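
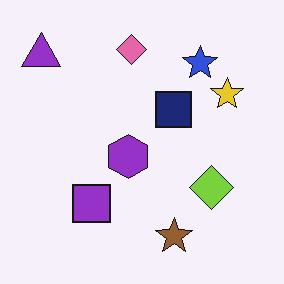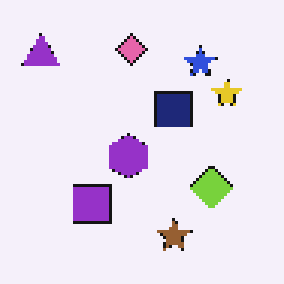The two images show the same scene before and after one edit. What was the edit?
The image was lightly pixelated (a mild mosaic effect).

Shapes are reduced to large square blocks; fine edges and outlines are lost — a downscale-then-upscale (mosaic) effect.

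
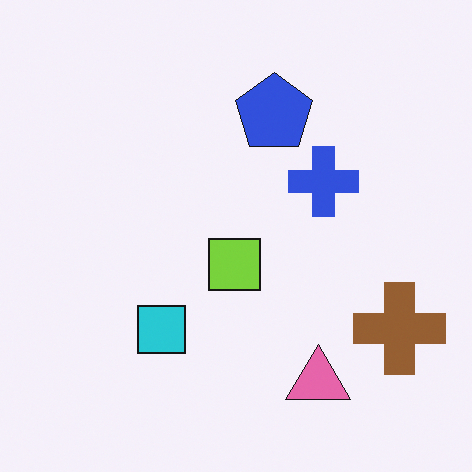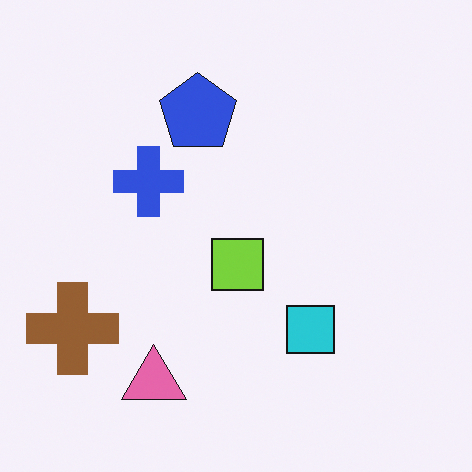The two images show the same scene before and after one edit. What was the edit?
It was flipped horizontally (left ↔ right).

The brown cross is in the bottom-right of the first image and the bottom-left of the second — shapes on opposite sides of the vertical midline have swapped in a mirror flip.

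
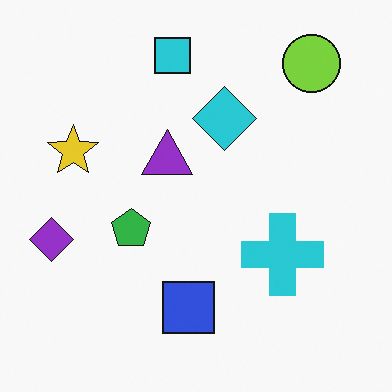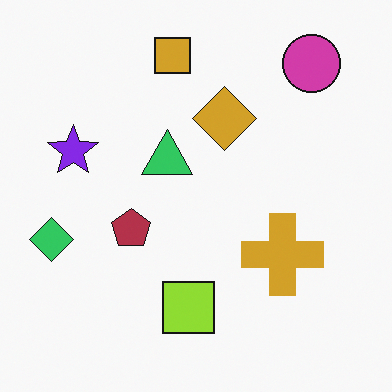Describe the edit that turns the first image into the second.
It was hue-shifted by a large amount.

Every shape's color has rotated by the same amount around the hue wheel — a uniform hue shift.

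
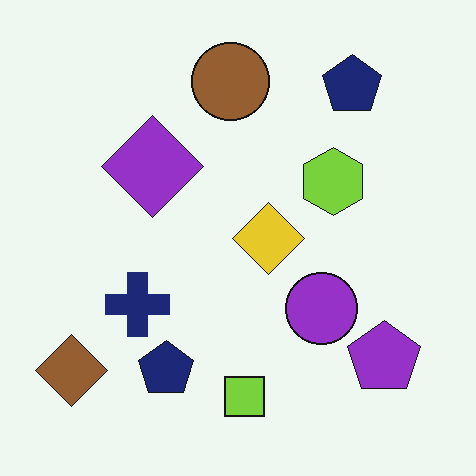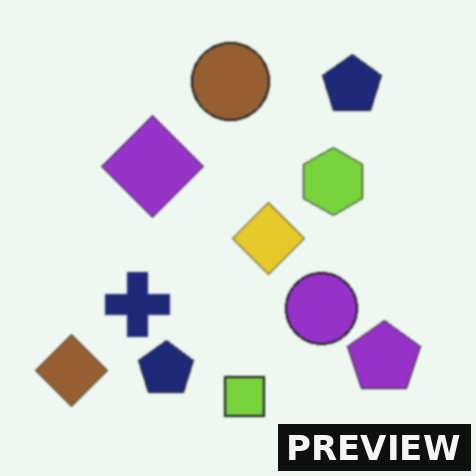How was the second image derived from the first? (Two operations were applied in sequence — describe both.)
This is the original image lightly blurred, then watermarked with the text "PREVIEW" in the lower-right corner.

Shape edges and outlines are uniformly softened across the whole image. A dark label reading "PREVIEW" appears in the lower-right corner.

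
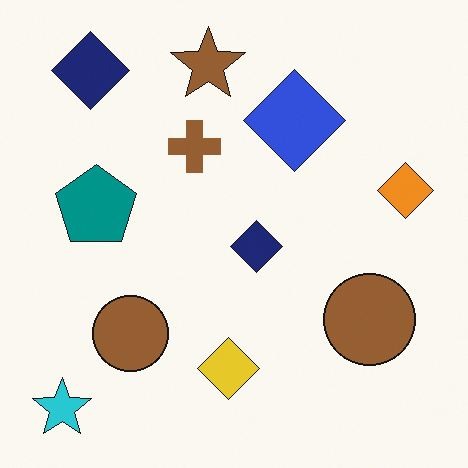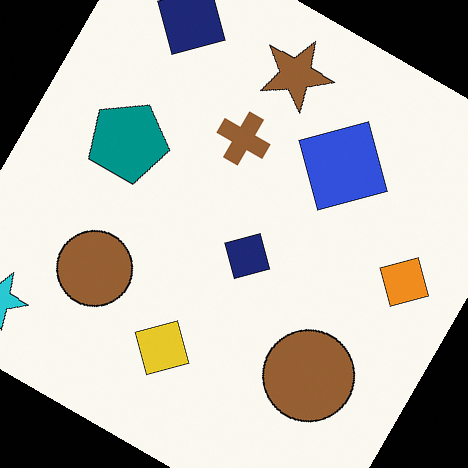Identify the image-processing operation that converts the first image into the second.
It was rotated clockwise by a moderate amount.

Every shape is tilted by the same angle and the image corners show triangular fill wedges — a whole-image rotation by a non-right angle.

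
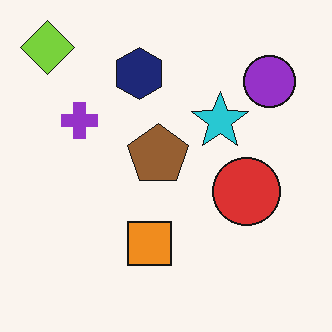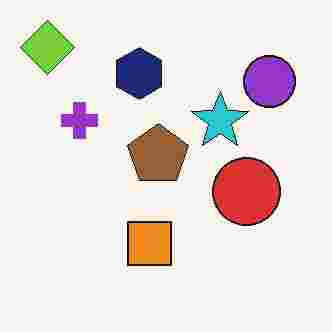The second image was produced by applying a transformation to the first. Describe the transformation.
Heavily JPEG-compressed with obvious blocking artifacts.

Blocky 8×8 compression artifacts appear around shape edges and the flat background shows ringing — characteristic JPEG degradation.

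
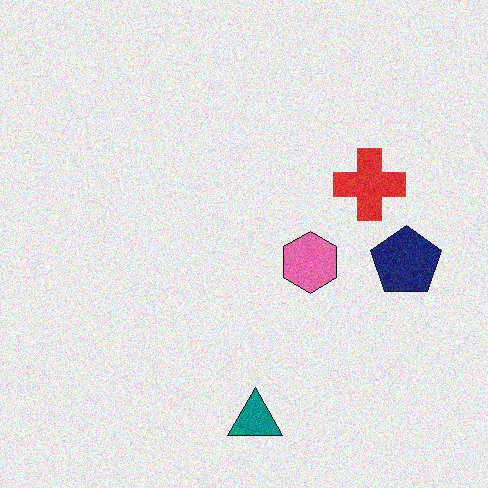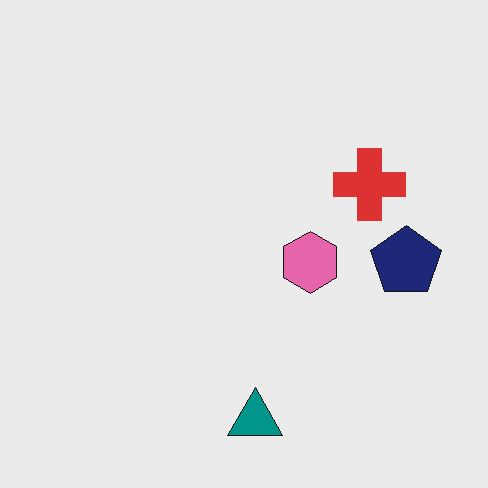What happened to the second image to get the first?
The first image is the second degraded with moderate additive noise.

Random speckle covers the whole image, including the flat background.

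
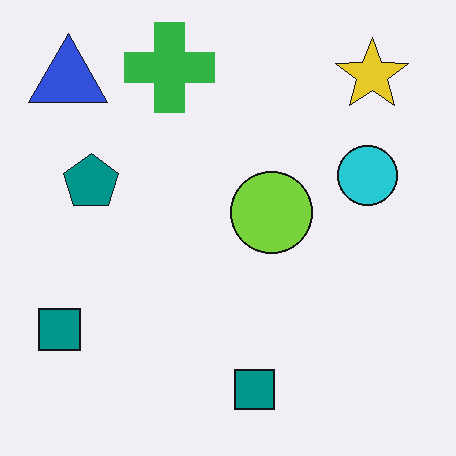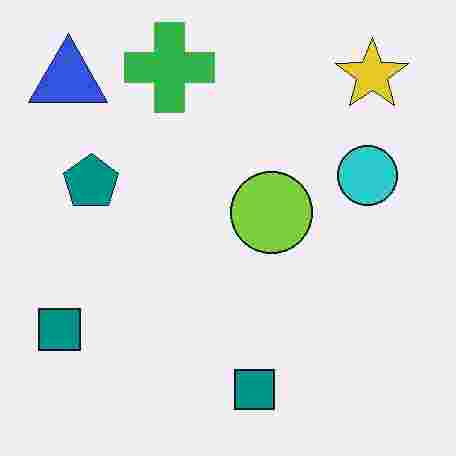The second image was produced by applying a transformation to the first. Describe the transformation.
Heavily JPEG-compressed with obvious blocking artifacts.

Blocky 8×8 compression artifacts appear around shape edges and the flat background shows ringing — characteristic JPEG degradation.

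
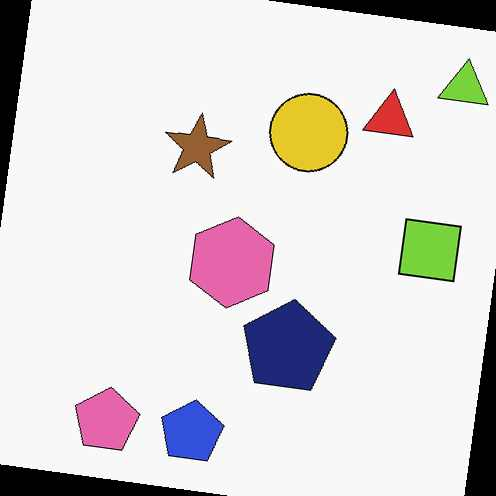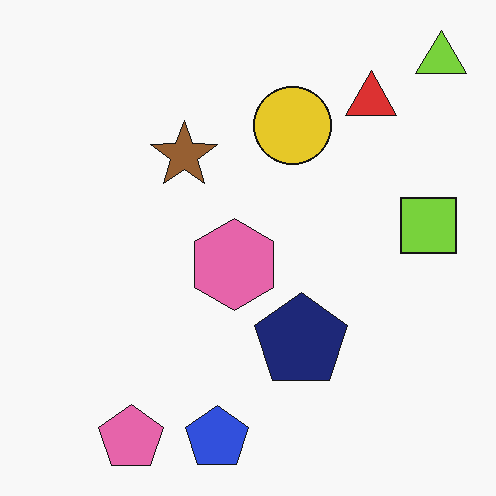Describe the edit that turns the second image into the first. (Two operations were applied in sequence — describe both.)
The first image is the second rotated clockwise by a few degrees, then JPEG-compressed with visible artifacts.

Every shape is tilted by the same angle and the image corners show triangular fill wedges — a whole-image rotation by a non-right angle. Blocky 8×8 compression artifacts appear around shape edges and the flat background shows ringing — characteristic JPEG degradation.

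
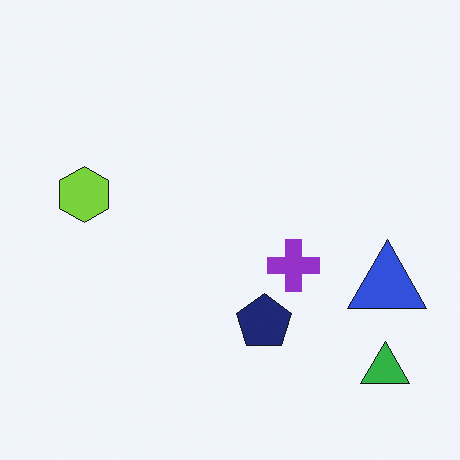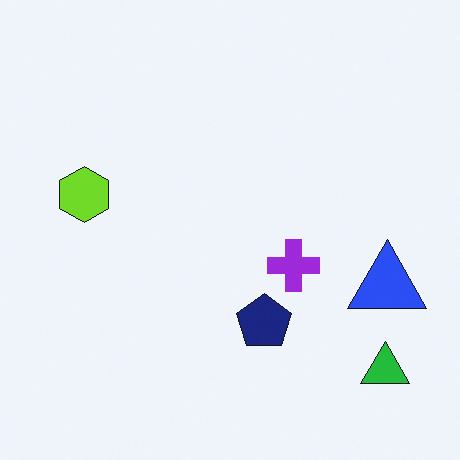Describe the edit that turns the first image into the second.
The second image is the first slightly oversaturated.

All colors are more vivid — a global saturation change.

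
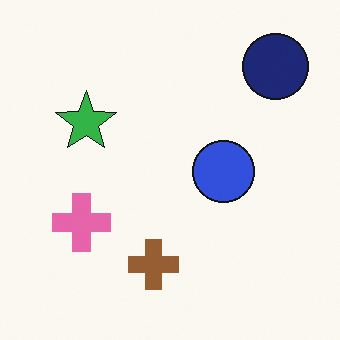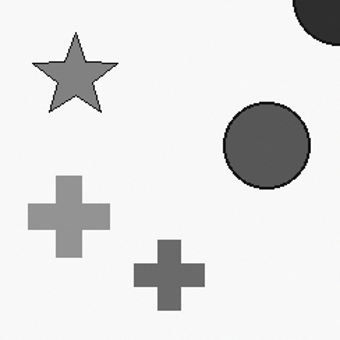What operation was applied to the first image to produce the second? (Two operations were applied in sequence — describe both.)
The transformation is: cropped slightly and scaled back up, then converted to grayscale.

The visible shapes are larger and the field of view is narrower; shapes near the original edges may be partly or wholly outside the frame — a crop-and-rescale. All color is removed — every shape is now a shade of grey.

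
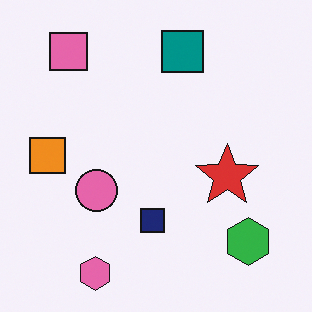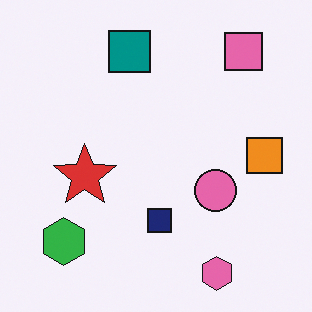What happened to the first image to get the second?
Flipped horizontally (left ↔ right).

The orange square is in the left of the first image and the right of the second — shapes on opposite sides of the vertical midline have swapped in a mirror flip.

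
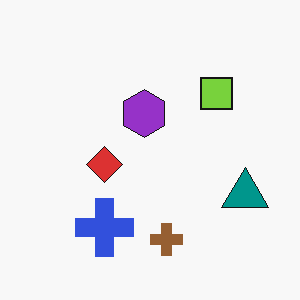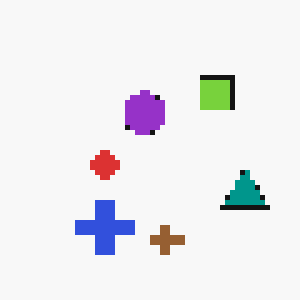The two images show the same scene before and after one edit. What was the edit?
It was mildly pixelated.

Shapes are reduced to large square blocks; fine edges and outlines are lost — a downscale-then-upscale (mosaic) effect.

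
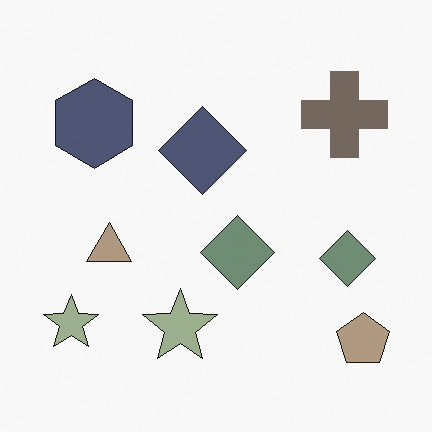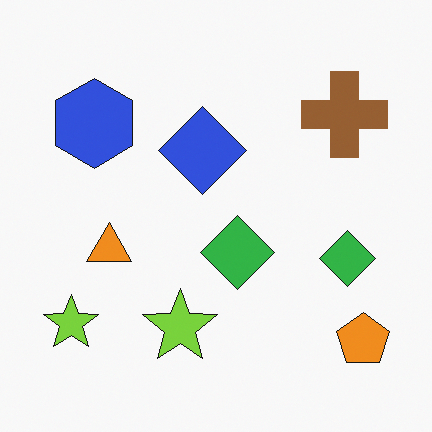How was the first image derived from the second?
The transformation is: heavily desaturated.

All colors are more muted and greyish — a global saturation change.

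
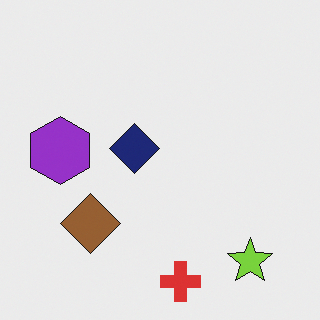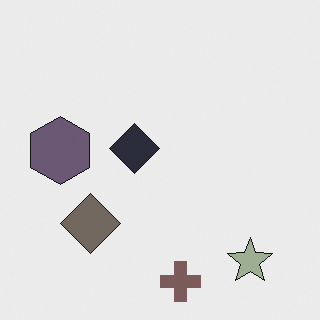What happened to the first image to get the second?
Heavily desaturated.

All colors are more muted and greyish — a global saturation change.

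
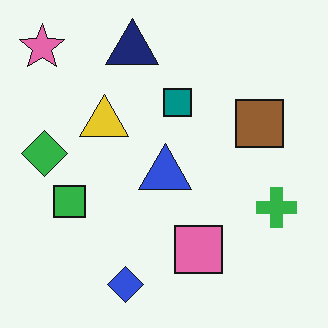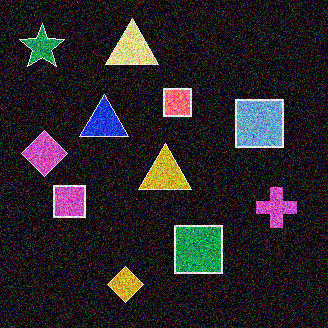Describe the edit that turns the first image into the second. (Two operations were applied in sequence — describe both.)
This is the original image degraded with heavy additive noise, then color-inverted (negative).

Random speckle covers the whole image, including the flat background. The light background has become dark and every shape's color is its complement — a photographic negative.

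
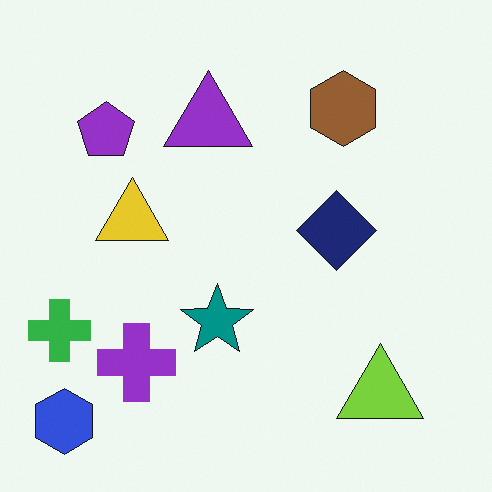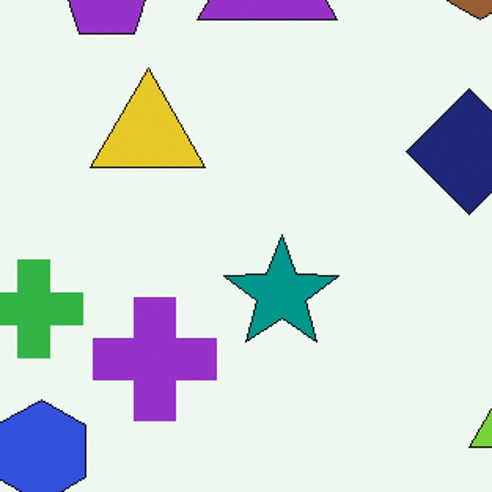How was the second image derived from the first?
The transformation is: cropped slightly and scaled back up.

The visible shapes are larger and the field of view is narrower; shapes near the original edges may be partly or wholly outside the frame — a crop-and-rescale.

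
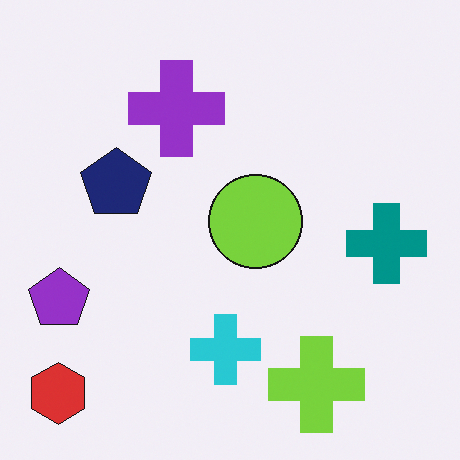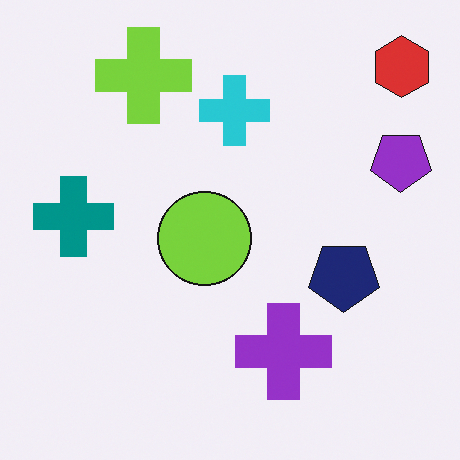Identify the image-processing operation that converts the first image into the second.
It was rotated 180°.

The red hexagon sits in the bottom-left of the first image and the top-right of the second — consistent with a whole-image 180° rotation.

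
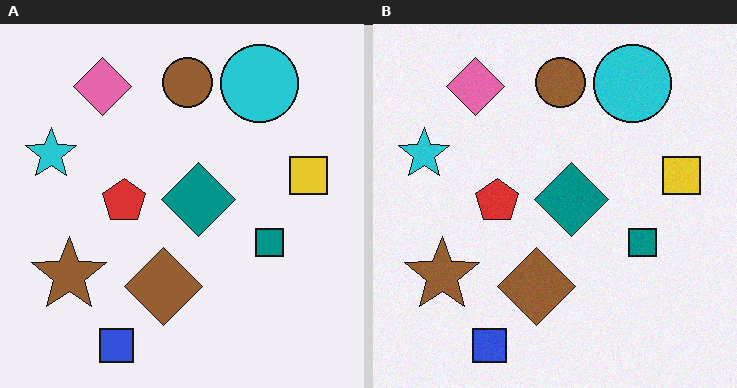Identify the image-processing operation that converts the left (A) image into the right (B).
The right (B) image is the left (A) degraded with light additive noise.

Random speckle covers the whole image, including the flat background.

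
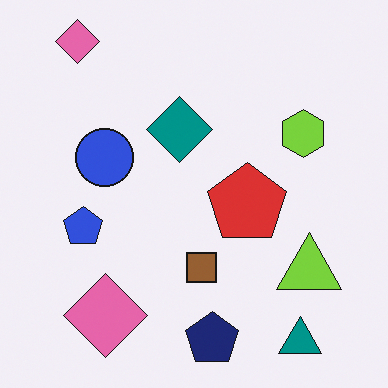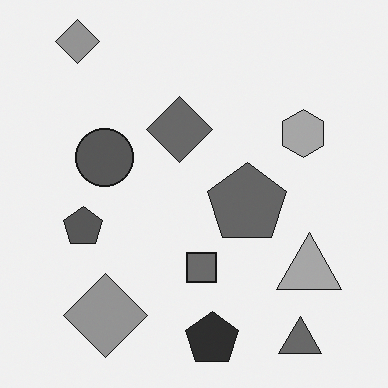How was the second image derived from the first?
This is the original image converted to grayscale.

All color is removed — every shape is now a shade of grey.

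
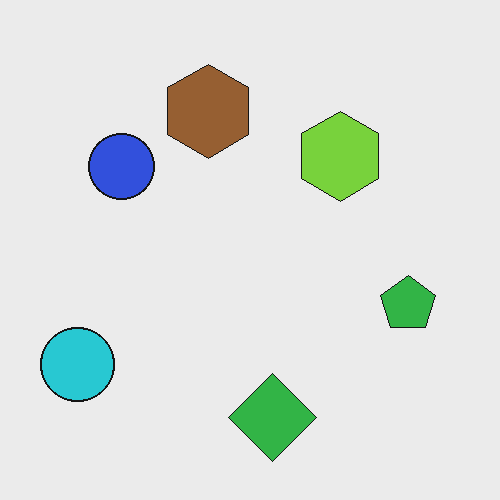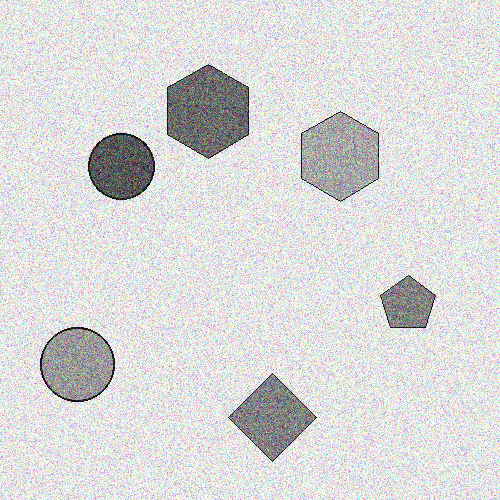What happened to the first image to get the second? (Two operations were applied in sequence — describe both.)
This is the original image converted to grayscale, then degraded with a thick layer of grain.

All color is removed — every shape is now a shade of grey. Random speckle covers the whole image, including the flat background.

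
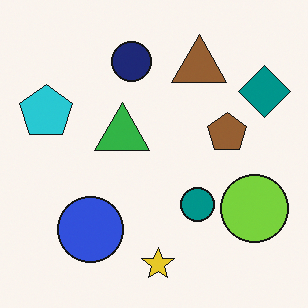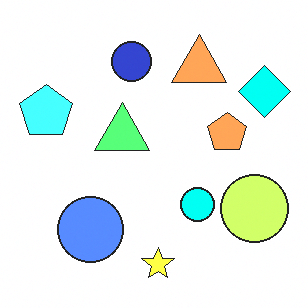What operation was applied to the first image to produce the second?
The second image is the first substantially brightened.

Every pixel — background and shapes alike — is uniformly brightened.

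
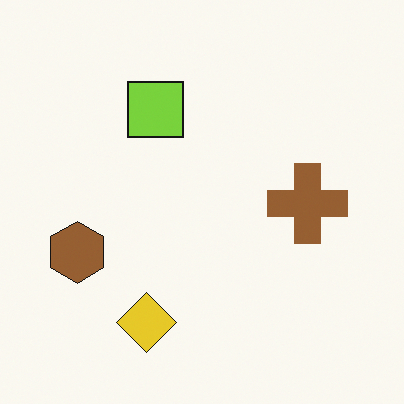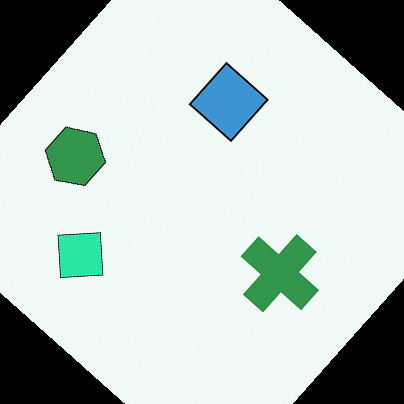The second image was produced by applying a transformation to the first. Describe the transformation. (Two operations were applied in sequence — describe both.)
Rotated clockwise by a large amount — several tens of degrees, then hue-shifted by a moderate amount.

Every shape is tilted by the same angle and the image corners show triangular fill wedges — a whole-image rotation by a non-right angle. Every shape's color has rotated by the same amount around the hue wheel — a uniform hue shift.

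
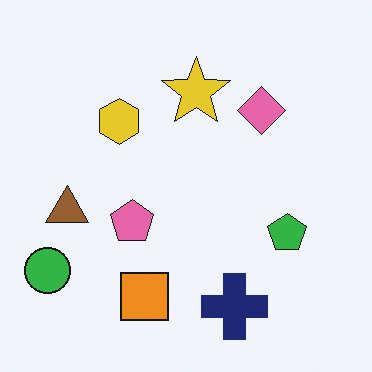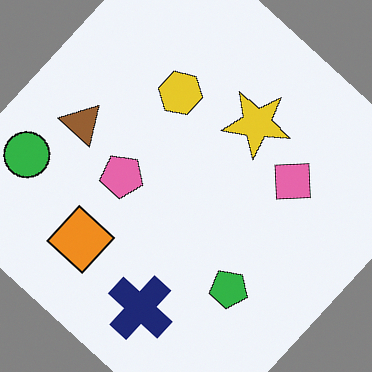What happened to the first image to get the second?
The transformation is: rotated clockwise by a large amount — several tens of degrees.

Every shape is tilted by the same angle and the image corners show triangular fill wedges — a whole-image rotation by a non-right angle.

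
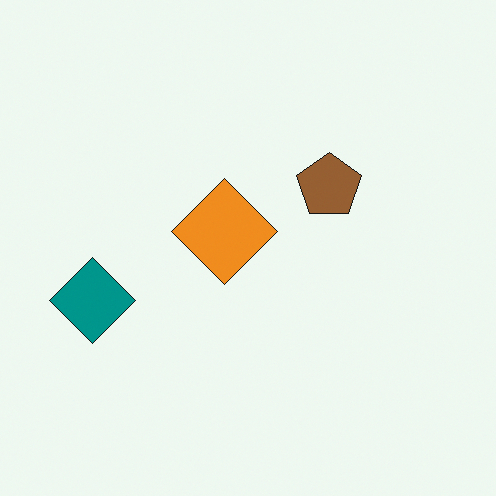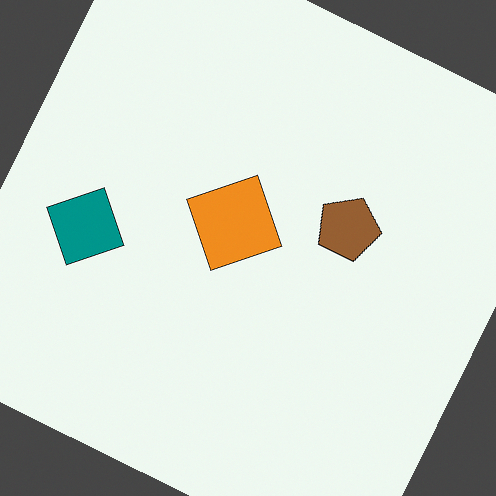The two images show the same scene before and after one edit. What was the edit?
The transformation is: rotated clockwise by a clearly visible amount.

Every shape is tilted by the same angle and the image corners show triangular fill wedges — a whole-image rotation by a non-right angle.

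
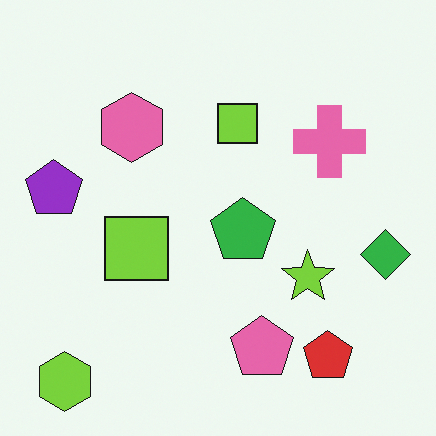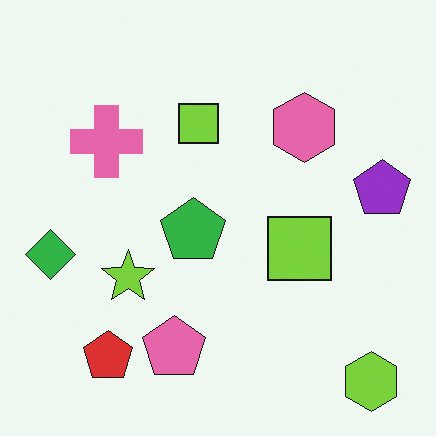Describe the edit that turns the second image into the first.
The first image is the second flipped horizontally (left ↔ right).

The green diamond is in the left of the second image and the right of the first — shapes on opposite sides of the vertical midline have swapped in a mirror flip.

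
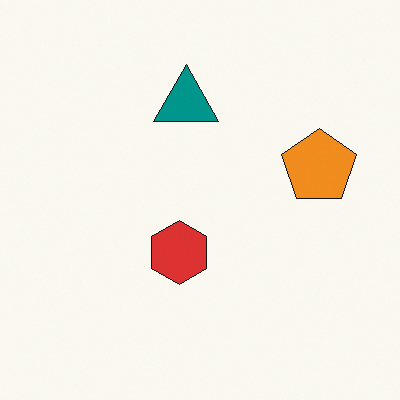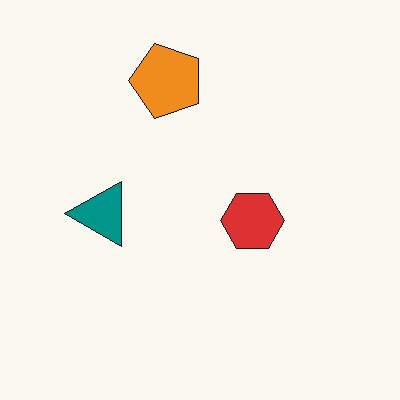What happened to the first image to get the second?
This is the original image rotated 90° counter-clockwise.

The orange pentagon sits in the right of the first image and the top of the second — consistent with a whole-image 90° counter-clockwise rotation.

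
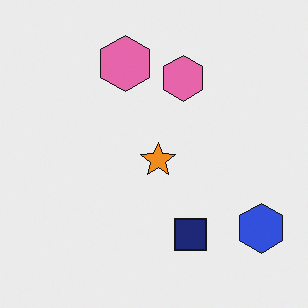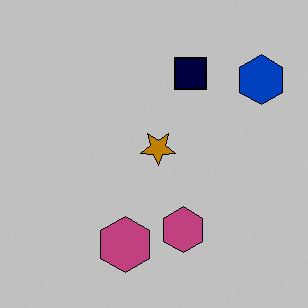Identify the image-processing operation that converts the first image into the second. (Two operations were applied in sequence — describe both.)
This is the original image aggressively posterized, then flipped vertically (top ↔ bottom).

Each flat color has snapped to a coarser quantized level — most visibly, the near-white background has dropped to a flat grey. The navy square is in the bottom of the first image and the top of the second — shapes on opposite sides of the horizontal midline have swapped in a mirror flip.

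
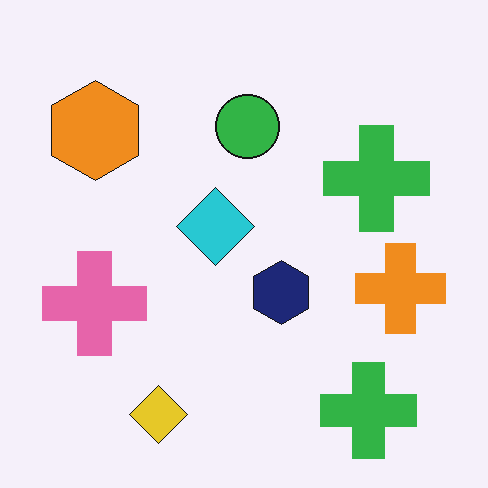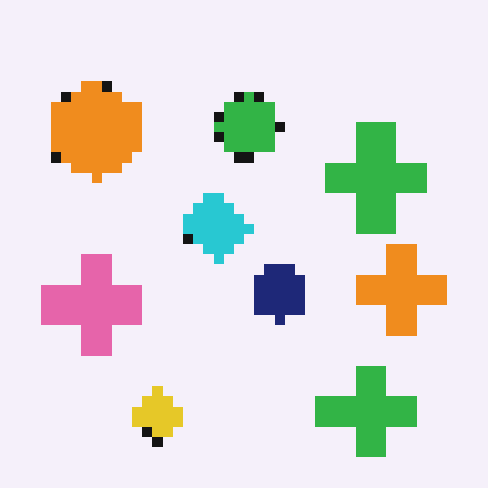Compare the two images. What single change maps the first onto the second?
This is the original image coarsely pixelated.

Shapes are reduced to large square blocks; fine edges and outlines are lost — a downscale-then-upscale (mosaic) effect.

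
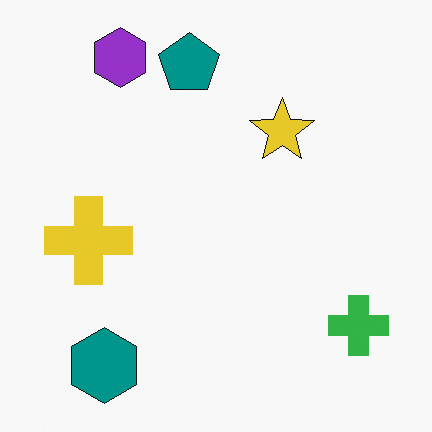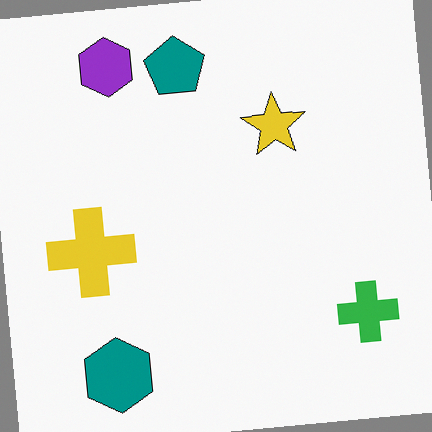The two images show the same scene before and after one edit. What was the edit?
The transformation is: rotated counter-clockwise by a small amount.

Every shape is tilted by the same angle and the image corners show triangular fill wedges — a whole-image rotation by a non-right angle.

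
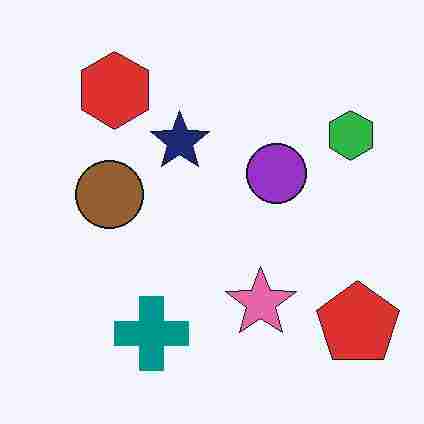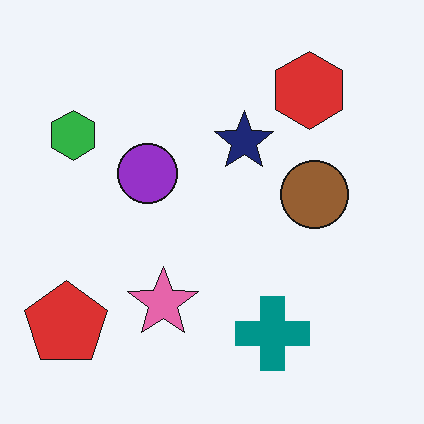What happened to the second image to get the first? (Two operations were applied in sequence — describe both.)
The first image is the second degraded with heavy JPEG compression, then flipped horizontally (left ↔ right).

Blocky 8×8 compression artifacts appear around shape edges and the flat background shows ringing — characteristic JPEG degradation. The red pentagon is in the bottom-left of the second image and the bottom-right of the first — shapes on opposite sides of the vertical midline have swapped in a mirror flip.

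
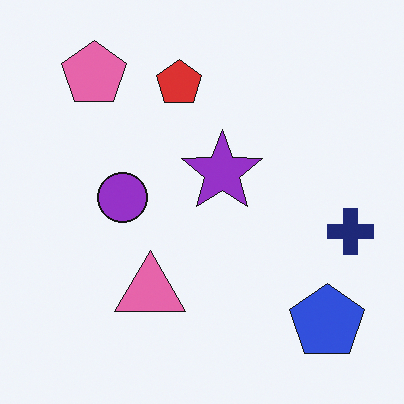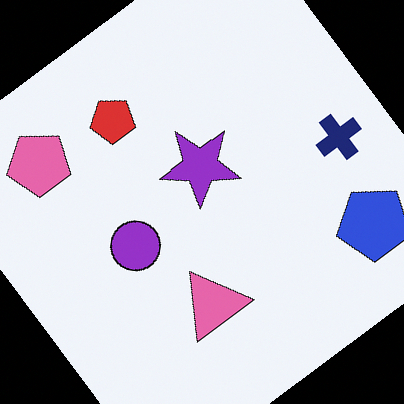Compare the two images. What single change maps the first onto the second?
The second image is the first rotated counter-clockwise by a large amount — several tens of degrees.

Every shape is tilted by the same angle and the image corners show triangular fill wedges — a whole-image rotation by a non-right angle.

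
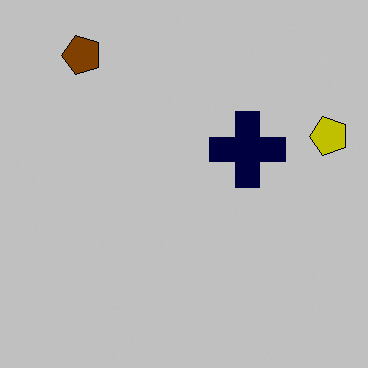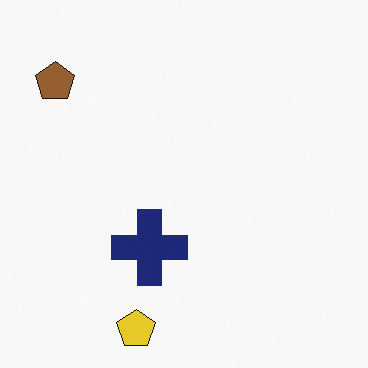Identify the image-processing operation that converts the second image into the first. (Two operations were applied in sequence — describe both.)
The image was transposed (reflected across the top-left ↔ bottom-right diagonal), then heavily posterized to just a handful of flat colors.

Shapes have swapped their row and column positions — what was in the top-right is now in the bottom-left — a diagonal reflection. Each flat color has snapped to a coarser quantized level — most visibly, the near-white background has dropped to a flat grey.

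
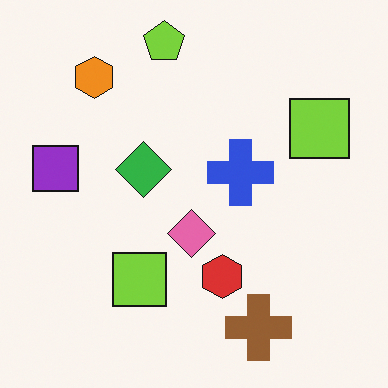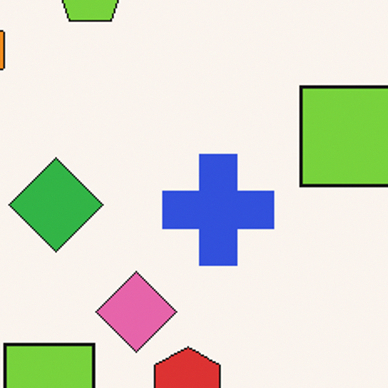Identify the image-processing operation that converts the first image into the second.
The image was cropped tightly and scaled back up.

The visible shapes are larger and the field of view is narrower; shapes near the original edges may be partly or wholly outside the frame — a crop-and-rescale.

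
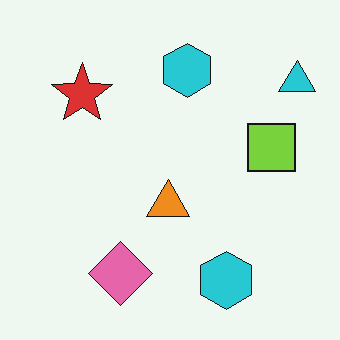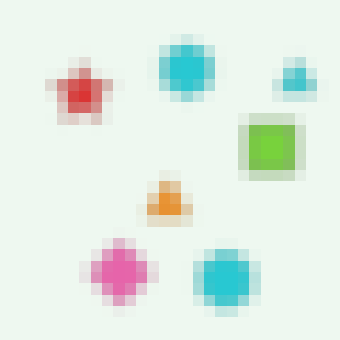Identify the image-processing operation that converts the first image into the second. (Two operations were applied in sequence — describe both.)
This is the original image heavily blurred, then heavily pixelated into large blocks.

Shape edges and outlines are uniformly softened across the whole image. Shapes are reduced to large square blocks; fine edges and outlines are lost — a downscale-then-upscale (mosaic) effect.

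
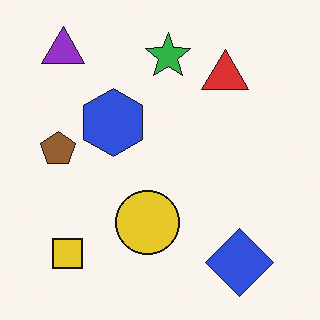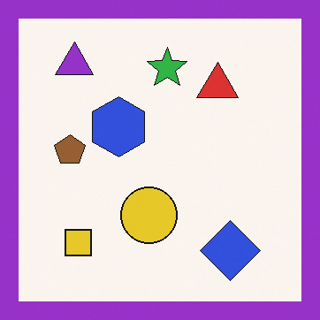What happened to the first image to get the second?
It was framed with a purple border.

A solid purple frame runs around the edge of the second image, with the content slightly shrunk inside it.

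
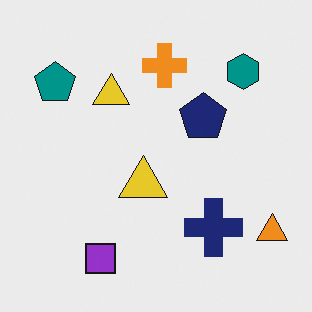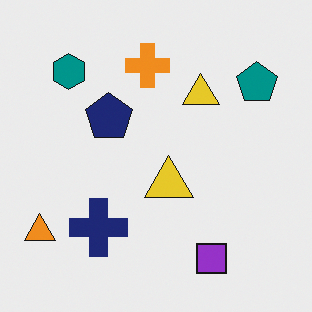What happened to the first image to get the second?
It was flipped horizontally (left ↔ right).

The orange triangle is in the bottom-right of the first image and the bottom-left of the second — shapes on opposite sides of the vertical midline have swapped in a mirror flip.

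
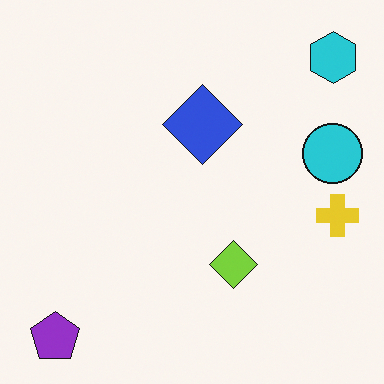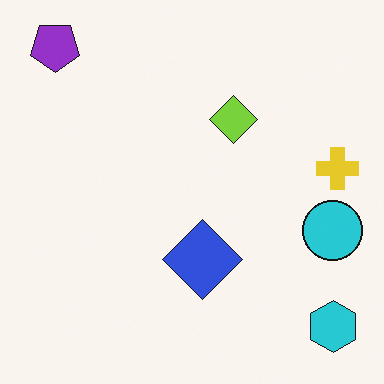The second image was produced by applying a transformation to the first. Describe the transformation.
Flipped vertically (top ↔ bottom).

The purple pentagon is in the bottom-left of the first image and the top-left of the second — shapes on opposite sides of the horizontal midline have swapped in a mirror flip.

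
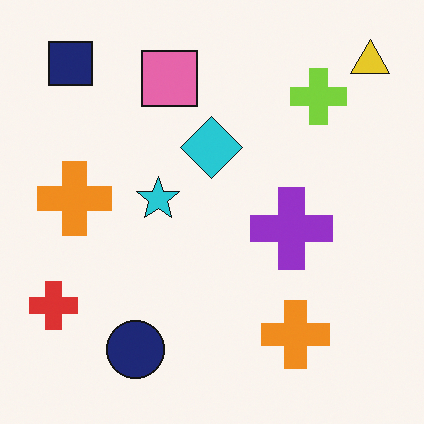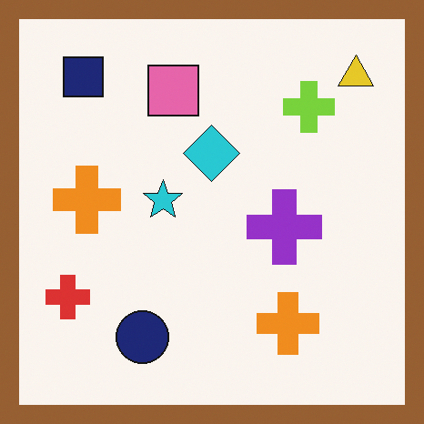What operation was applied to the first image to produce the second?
It was framed with a brown border.

A solid brown frame runs around the edge of the second image, with the content slightly shrunk inside it.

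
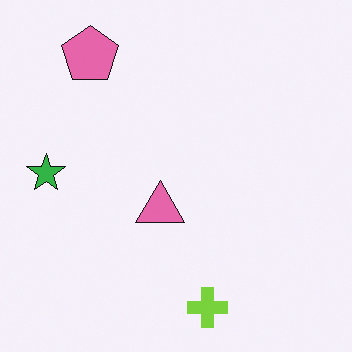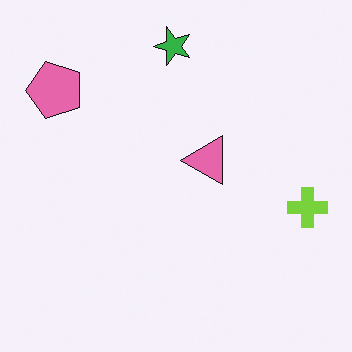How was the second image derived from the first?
This is the original image transposed (reflected across the top-left ↔ bottom-right diagonal).

Shapes have swapped their row and column positions — what was in the top-right is now in the bottom-left — a diagonal reflection.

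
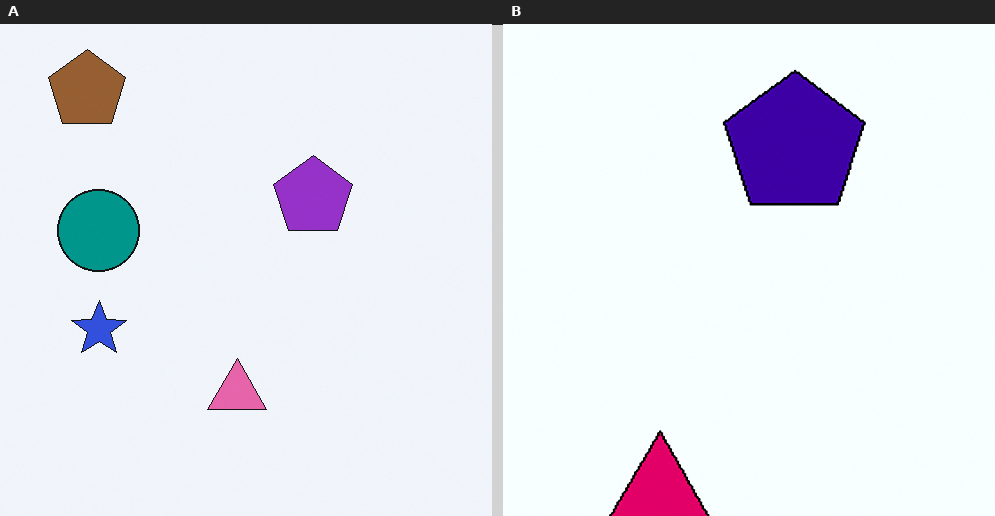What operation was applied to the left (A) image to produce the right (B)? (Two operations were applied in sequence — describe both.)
The transformation is: cropped tightly and scaled back up, then boosted in contrast.

The visible shapes are larger and the field of view is narrower; shapes near the original edges may be partly or wholly outside the frame — a crop-and-rescale. Tones are pushed away from mid-grey across the whole image — a global contrast change.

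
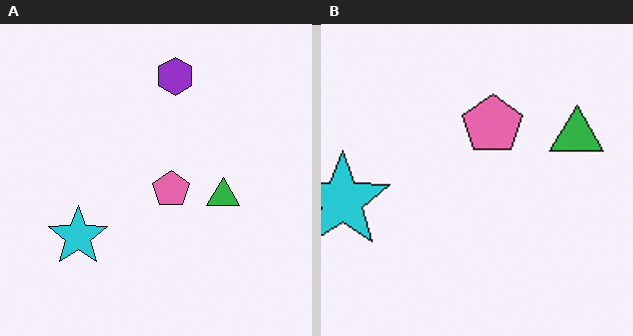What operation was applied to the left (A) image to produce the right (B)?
The transformation is: cropped slightly and scaled back up.

The visible shapes are larger and the field of view is narrower; shapes near the original edges may be partly or wholly outside the frame — a crop-and-rescale.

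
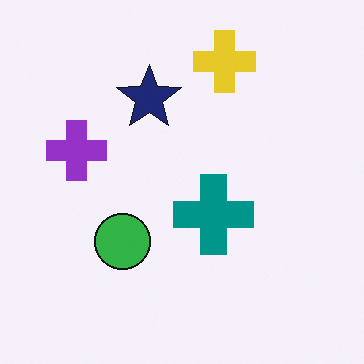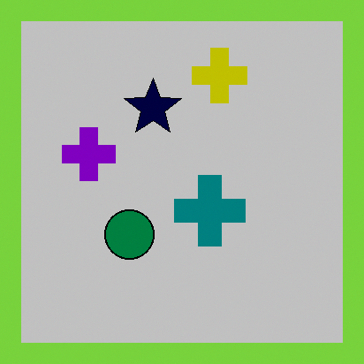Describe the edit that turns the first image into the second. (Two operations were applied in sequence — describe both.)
This is the original image heavily posterized to just a handful of flat colors, then framed with a lime border.

Each flat color has snapped to a coarser quantized level — most visibly, the near-white background has dropped to a flat grey. A solid lime frame runs around the edge of the second image, with the content slightly shrunk inside it.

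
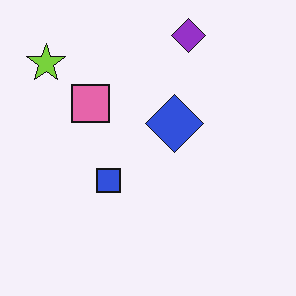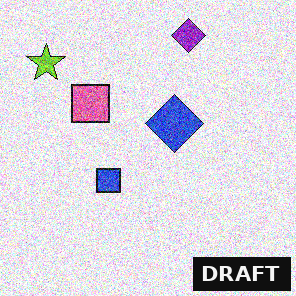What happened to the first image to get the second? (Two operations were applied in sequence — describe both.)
The second image is the first degraded with strong gaussian noise, then watermarked with the text "DRAFT" in the lower-right corner.

Random speckle covers the whole image, including the flat background. A dark label reading "DRAFT" appears in the lower-right corner.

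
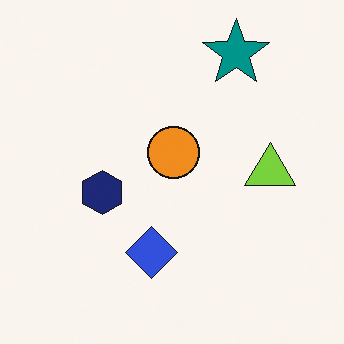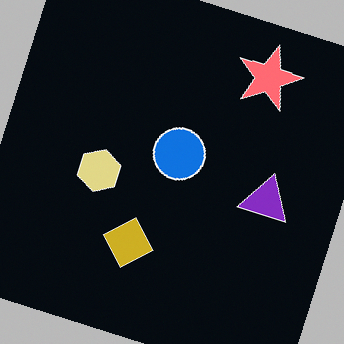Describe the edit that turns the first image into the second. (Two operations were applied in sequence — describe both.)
The image was rotated clockwise by a clearly visible amount, then color-inverted (negative).

Every shape is tilted by the same angle and the image corners show triangular fill wedges — a whole-image rotation by a non-right angle. The light background has become dark and every shape's color is its complement — a photographic negative.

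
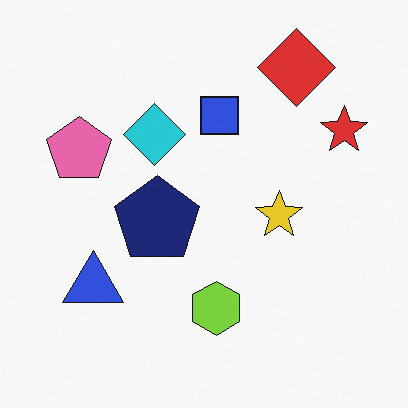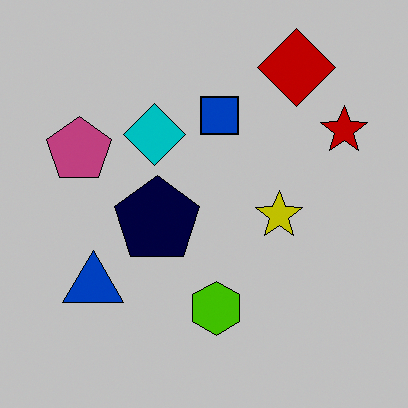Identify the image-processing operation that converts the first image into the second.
The transformation is: heavily posterized to just a handful of flat colors.

Each flat color has snapped to a coarser quantized level — most visibly, the near-white background has dropped to a flat grey.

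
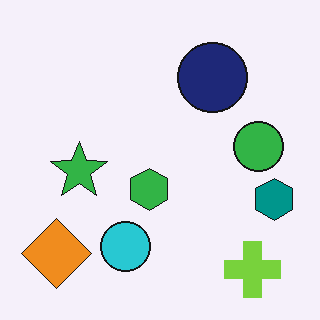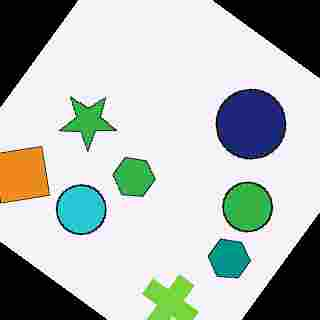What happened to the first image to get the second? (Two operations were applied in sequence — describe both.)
This is the original image rotated clockwise by a large amount — several tens of degrees, then heavily JPEG-compressed with obvious blocking artifacts.

Every shape is tilted by the same angle and the image corners show triangular fill wedges — a whole-image rotation by a non-right angle. Blocky 8×8 compression artifacts appear around shape edges and the flat background shows ringing — characteristic JPEG degradation.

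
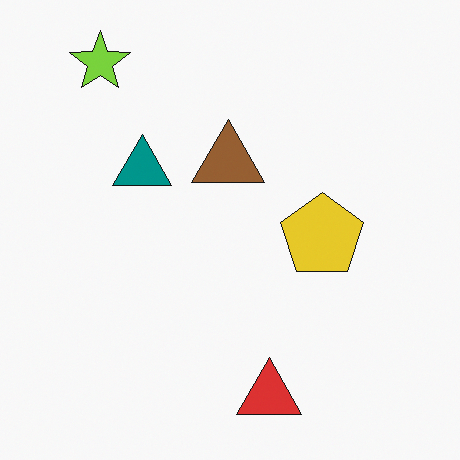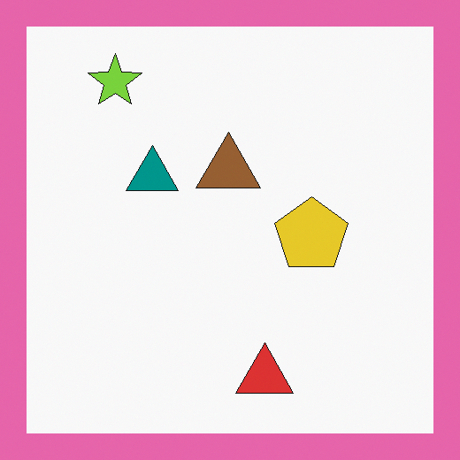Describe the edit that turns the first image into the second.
The transformation is: framed with a pink border.

A solid pink frame runs around the edge of the second image, with the content slightly shrunk inside it.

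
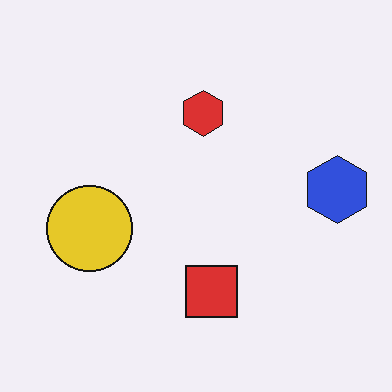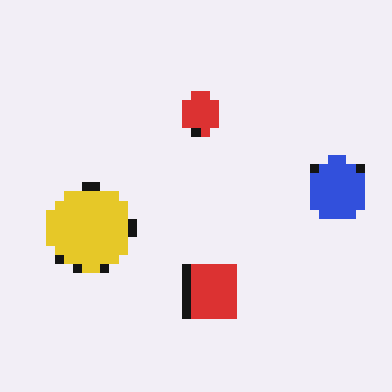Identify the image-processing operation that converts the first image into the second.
It was heavily pixelated into large blocks.

Shapes are reduced to large square blocks; fine edges and outlines are lost — a downscale-then-upscale (mosaic) effect.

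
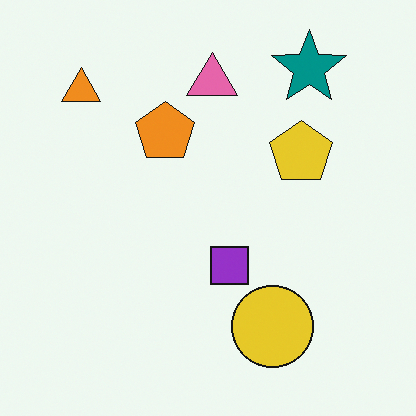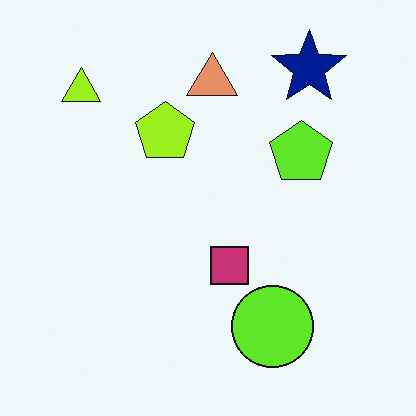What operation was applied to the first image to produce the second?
The second image is the first hue-shifted slightly.

Every shape's color has rotated by the same amount around the hue wheel — a uniform hue shift.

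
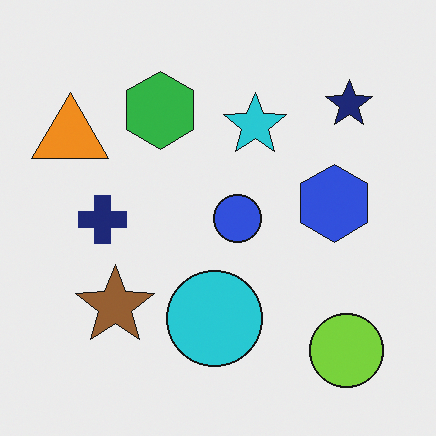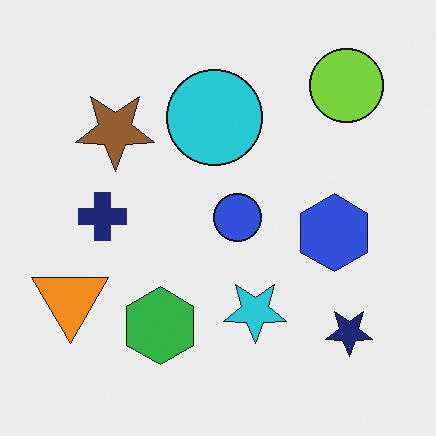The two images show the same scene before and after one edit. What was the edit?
Flipped vertically (top ↔ bottom).

The lime circle is in the bottom-right of the first image and the top-right of the second — shapes on opposite sides of the horizontal midline have swapped in a mirror flip.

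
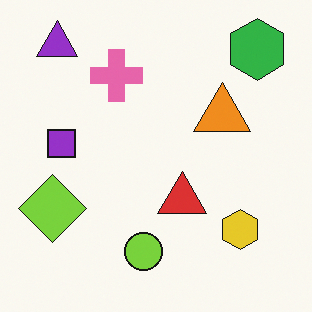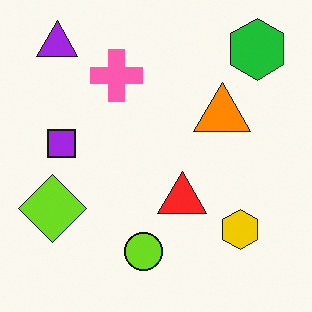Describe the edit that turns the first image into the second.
Slightly oversaturated.

All colors are more vivid — a global saturation change.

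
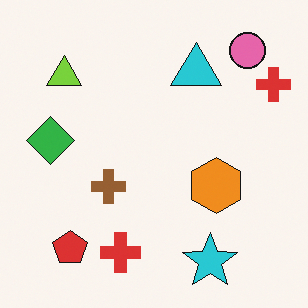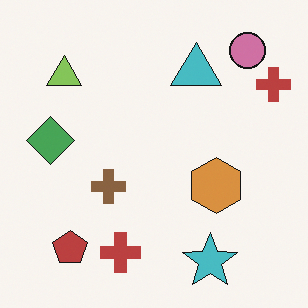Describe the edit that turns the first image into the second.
The image was slightly desaturated.

All colors are more muted and greyish — a global saturation change.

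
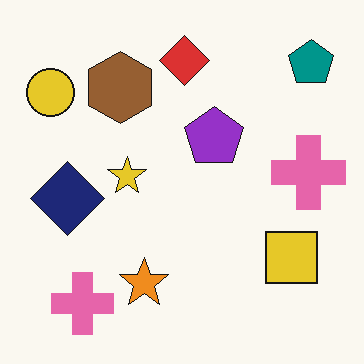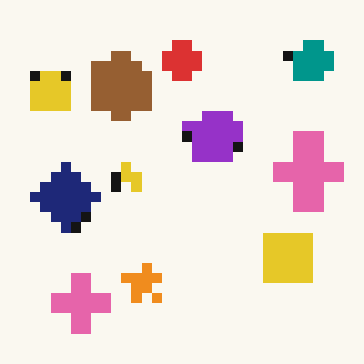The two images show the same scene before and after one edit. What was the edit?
Heavily pixelated into large blocks.

Shapes are reduced to large square blocks; fine edges and outlines are lost — a downscale-then-upscale (mosaic) effect.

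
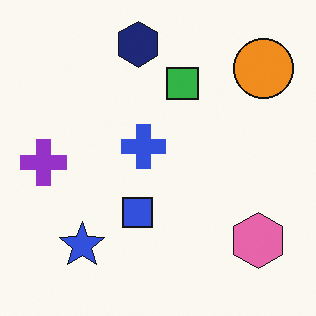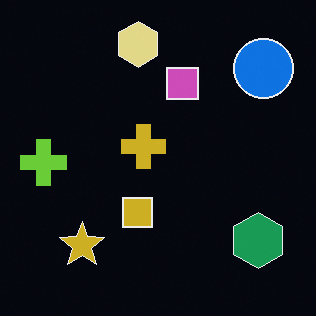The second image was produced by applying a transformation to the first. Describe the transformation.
Color-inverted (negative).

The light background has become dark and every shape's color is its complement — a photographic negative.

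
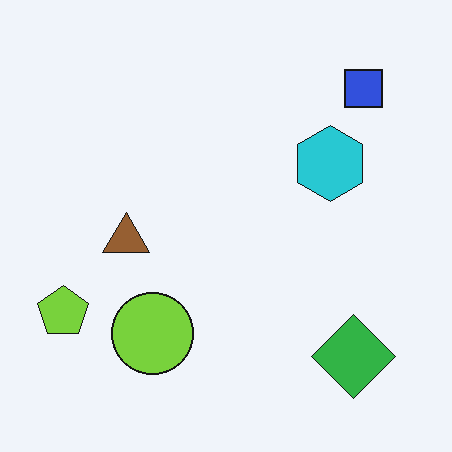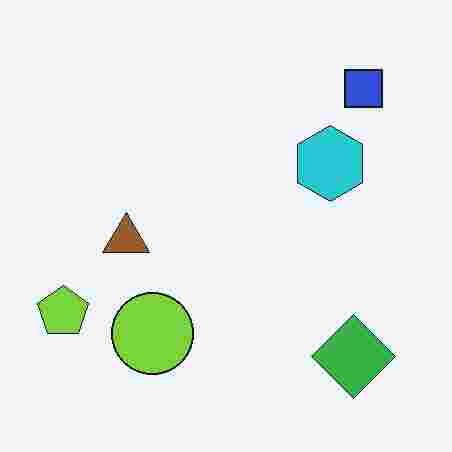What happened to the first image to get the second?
The second image is the first heavily JPEG-compressed with obvious blocking artifacts.

Blocky 8×8 compression artifacts appear around shape edges and the flat background shows ringing — characteristic JPEG degradation.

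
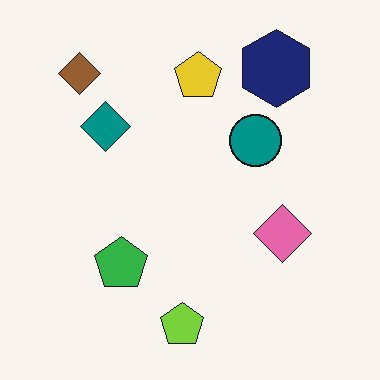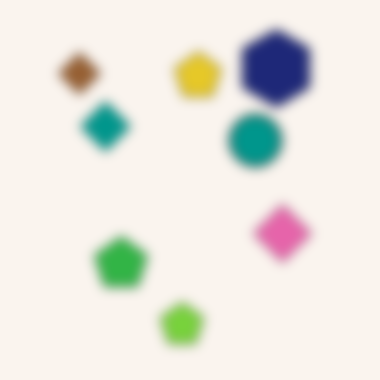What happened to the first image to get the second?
It was heavily blurred.

Shape edges and outlines are uniformly softened across the whole image.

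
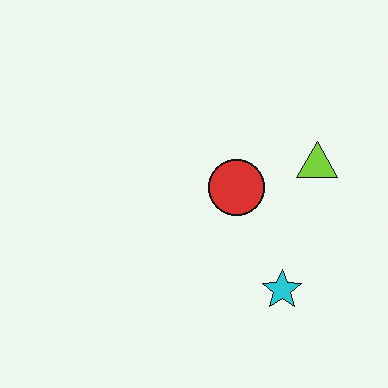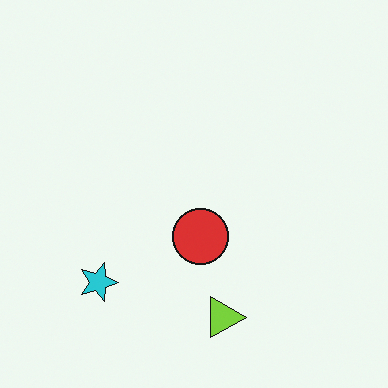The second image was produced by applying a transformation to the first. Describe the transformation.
The image was rotated 90° clockwise.

The cyan star sits in the bottom-right of the first image and the bottom-left of the second — consistent with a whole-image 90° clockwise rotation.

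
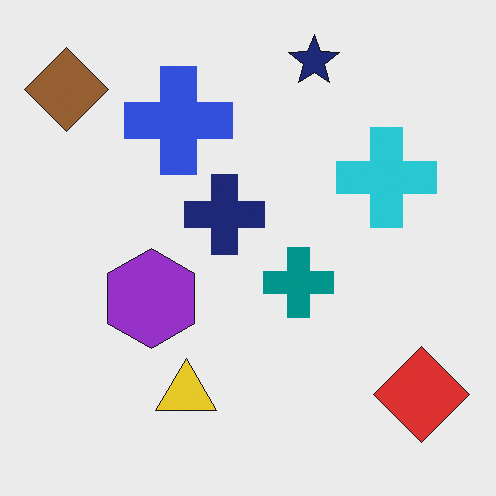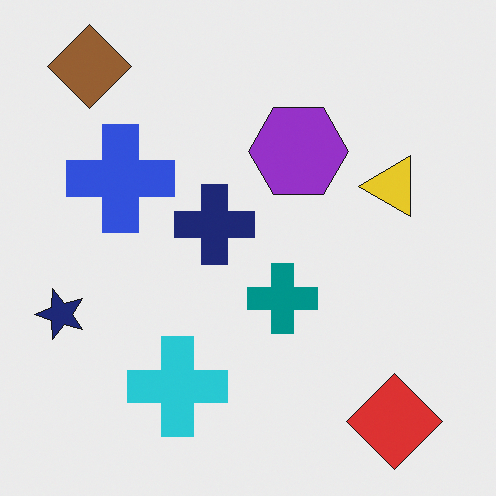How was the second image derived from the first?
The second image is the first transposed (reflected across the top-left ↔ bottom-right diagonal).

Shapes have swapped their row and column positions — what was in the top-right is now in the bottom-left — a diagonal reflection.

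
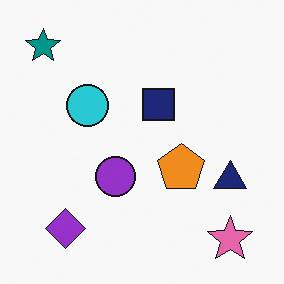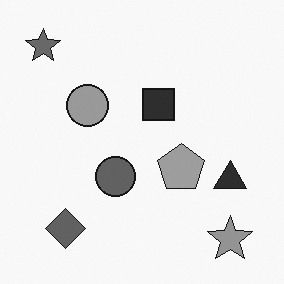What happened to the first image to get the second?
The transformation is: converted to grayscale.

All color is removed — every shape is now a shade of grey.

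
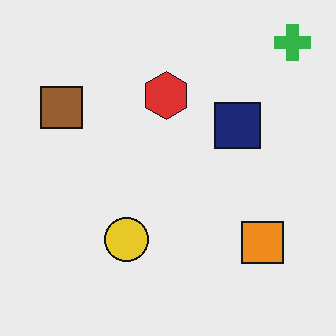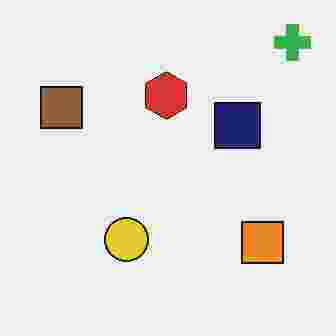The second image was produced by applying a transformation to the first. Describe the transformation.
The second image is the first heavily JPEG-compressed with obvious blocking artifacts.

Blocky 8×8 compression artifacts appear around shape edges and the flat background shows ringing — characteristic JPEG degradation.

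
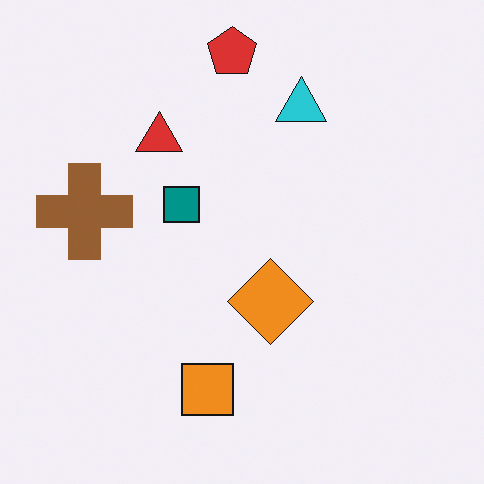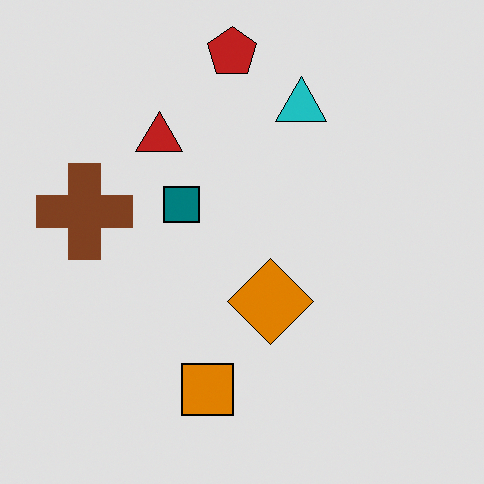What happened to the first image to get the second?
The image was posterized to a reduced palette.

Each flat color has snapped to a coarser quantized level — most visibly, the near-white background has dropped to a flat grey.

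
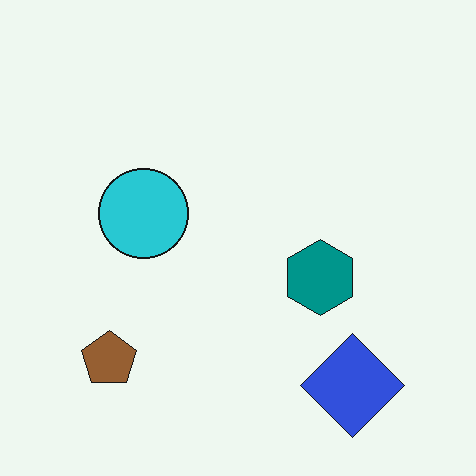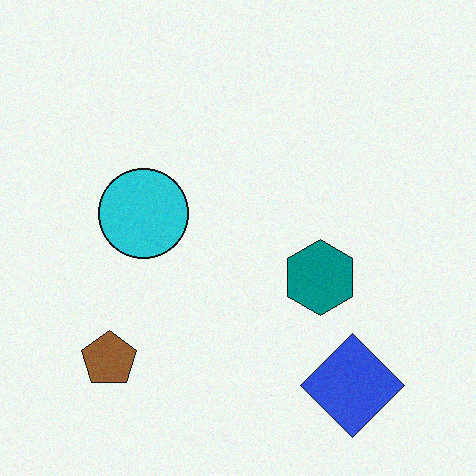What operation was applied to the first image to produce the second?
This is the original image degraded with subtle gaussian noise.

Random speckle covers the whole image, including the flat background.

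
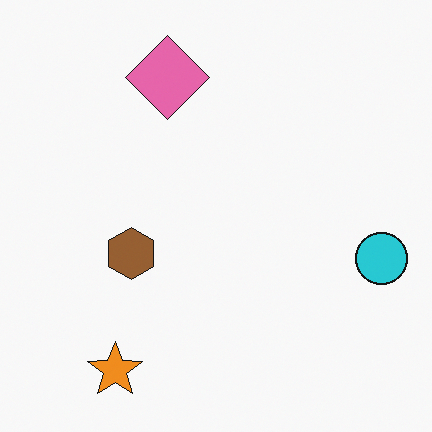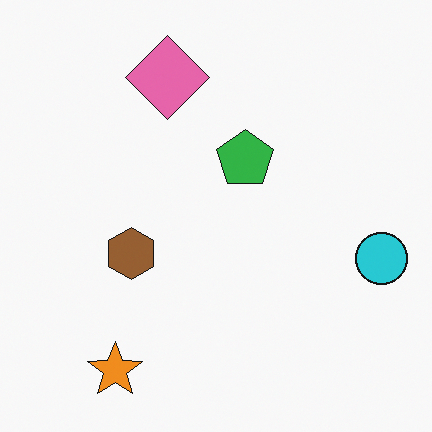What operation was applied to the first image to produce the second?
Overlaid with an additional green pentagon.

A green pentagon appears in the second image that is absent from the first.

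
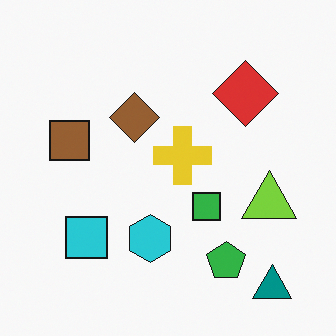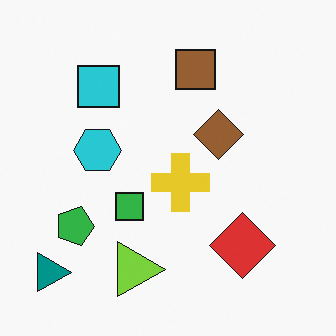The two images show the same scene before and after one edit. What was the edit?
The transformation is: rotated 90° clockwise.

The teal triangle sits in the bottom-right of the first image and the bottom-left of the second — consistent with a whole-image 90° clockwise rotation.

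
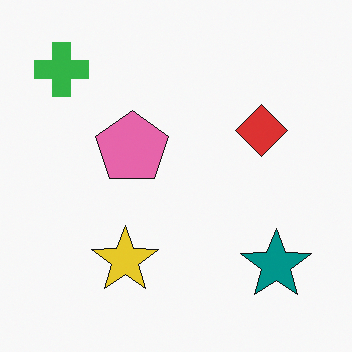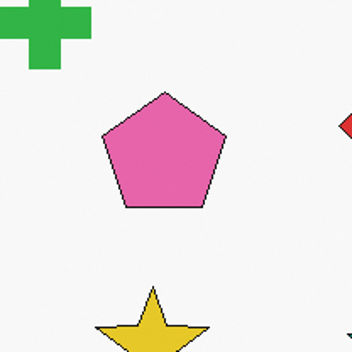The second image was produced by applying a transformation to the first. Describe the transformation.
It was cropped to a noticeably smaller region and rescaled.

The visible shapes are larger and the field of view is narrower; shapes near the original edges may be partly or wholly outside the frame — a crop-and-rescale.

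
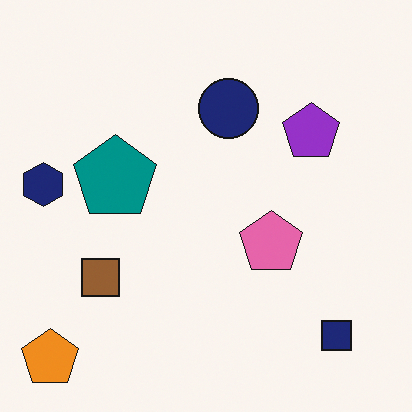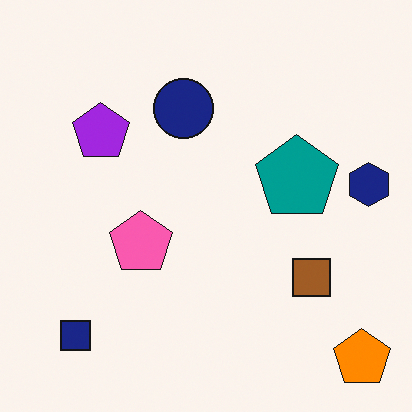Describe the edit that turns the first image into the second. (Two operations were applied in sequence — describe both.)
The second image is the first flipped horizontally (left ↔ right), then slightly oversaturated.

The navy hexagon is in the left of the first image and the right of the second — shapes on opposite sides of the vertical midline have swapped in a mirror flip. All colors are more vivid — a global saturation change.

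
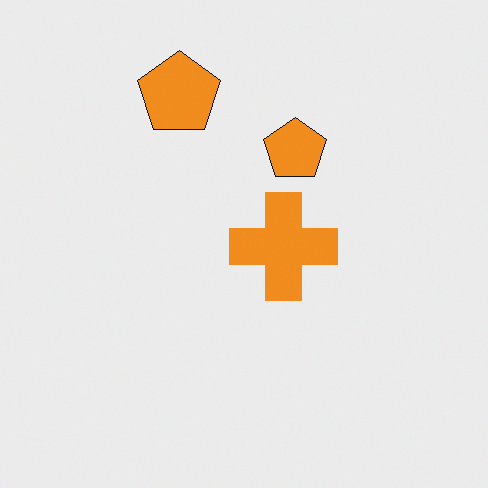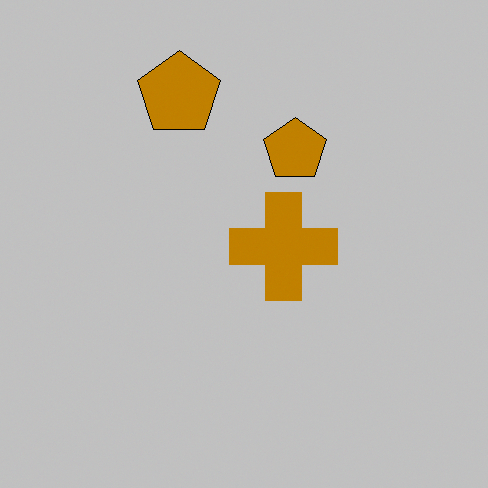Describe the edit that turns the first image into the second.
Heavily posterized to just a handful of flat colors.

Each flat color has snapped to a coarser quantized level — most visibly, the near-white background has dropped to a flat grey.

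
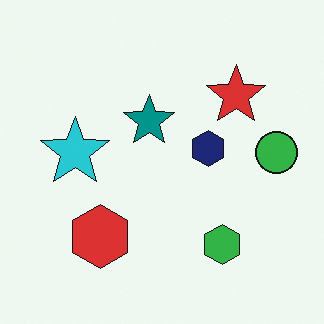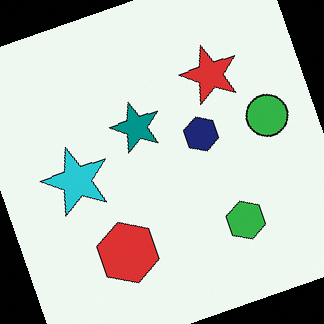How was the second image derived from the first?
It was rotated counter-clockwise by a clearly visible amount.

Every shape is tilted by the same angle and the image corners show triangular fill wedges — a whole-image rotation by a non-right angle.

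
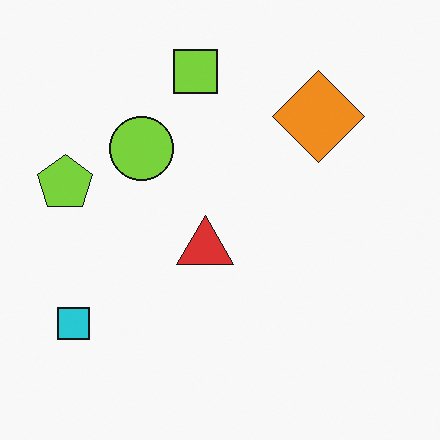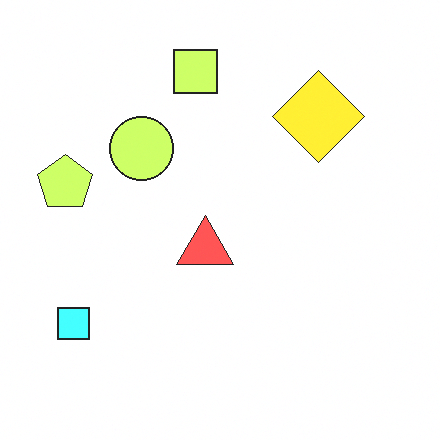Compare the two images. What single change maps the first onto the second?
It was noticeably brightened.

Every pixel — background and shapes alike — is uniformly brightened.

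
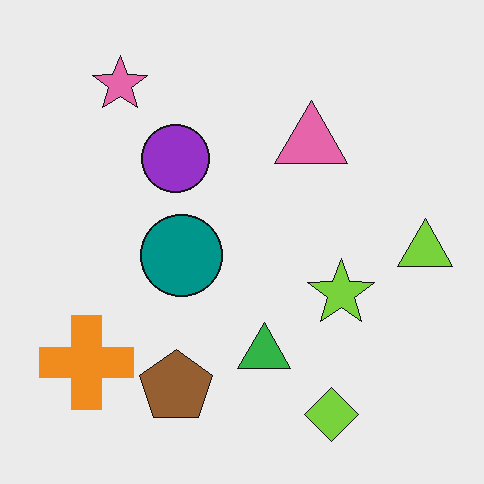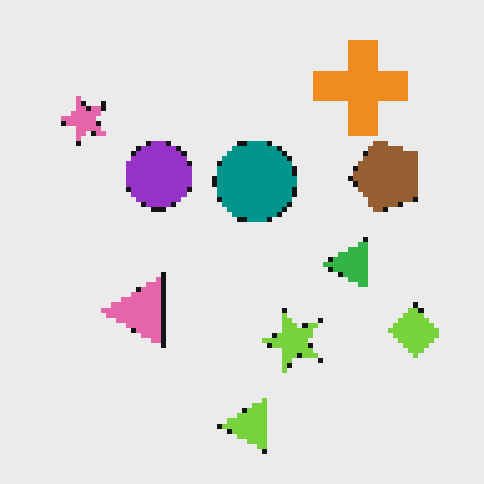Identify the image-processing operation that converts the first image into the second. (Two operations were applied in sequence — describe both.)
The image was mildly pixelated, then transposed (reflected across the top-left ↔ bottom-right diagonal).

Shapes are reduced to large square blocks; fine edges and outlines are lost — a downscale-then-upscale (mosaic) effect. Shapes have swapped their row and column positions — what was in the top-right is now in the bottom-left — a diagonal reflection.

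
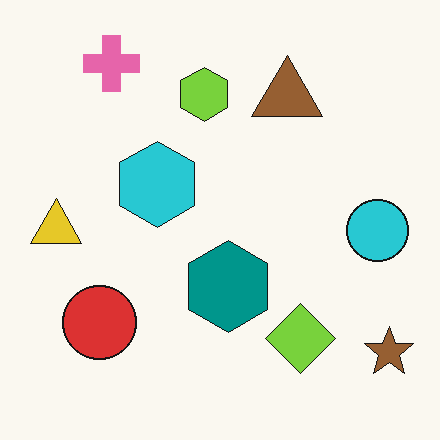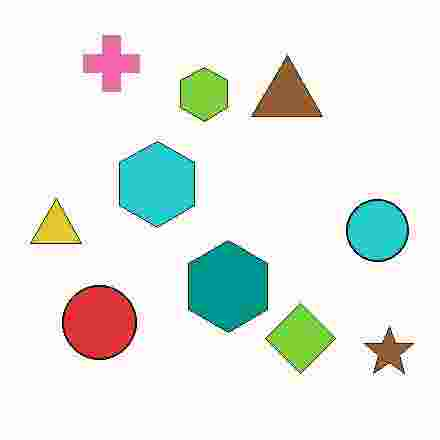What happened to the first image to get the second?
It was heavily JPEG-compressed with obvious blocking artifacts.

Blocky 8×8 compression artifacts appear around shape edges and the flat background shows ringing — characteristic JPEG degradation.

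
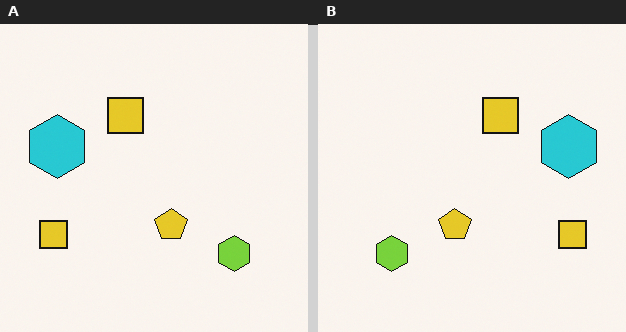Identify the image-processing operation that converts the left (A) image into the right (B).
It was flipped horizontally (left ↔ right).

The cyan hexagon is in the left of the left (A) image and the right of the right (B) — shapes on opposite sides of the vertical midline have swapped in a mirror flip.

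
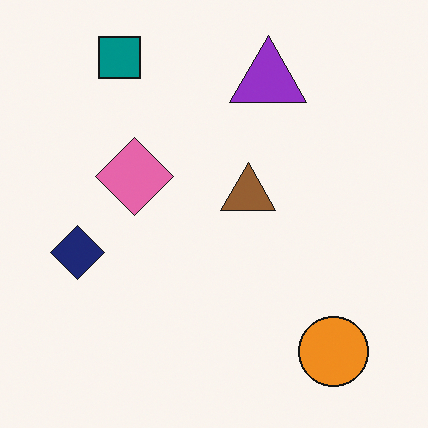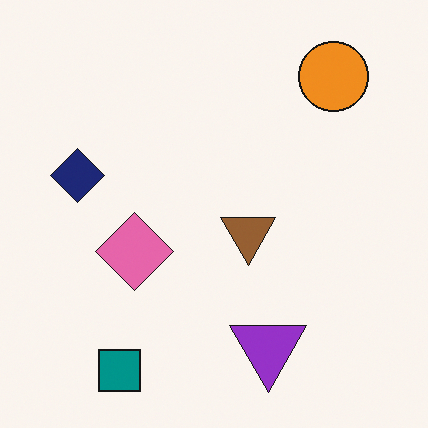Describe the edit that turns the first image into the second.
Flipped vertically (top ↔ bottom).

The teal square is in the top-left of the first image and the bottom-left of the second — shapes on opposite sides of the horizontal midline have swapped in a mirror flip.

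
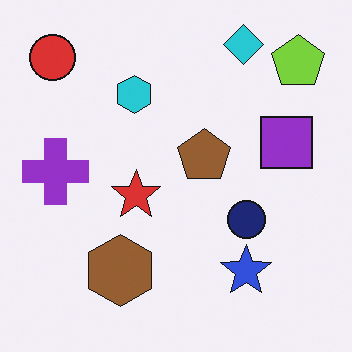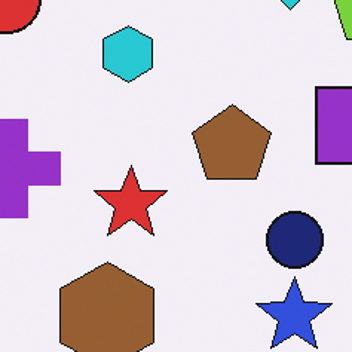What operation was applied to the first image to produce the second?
Cropped slightly and scaled back up.

The visible shapes are larger and the field of view is narrower; shapes near the original edges may be partly or wholly outside the frame — a crop-and-rescale.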